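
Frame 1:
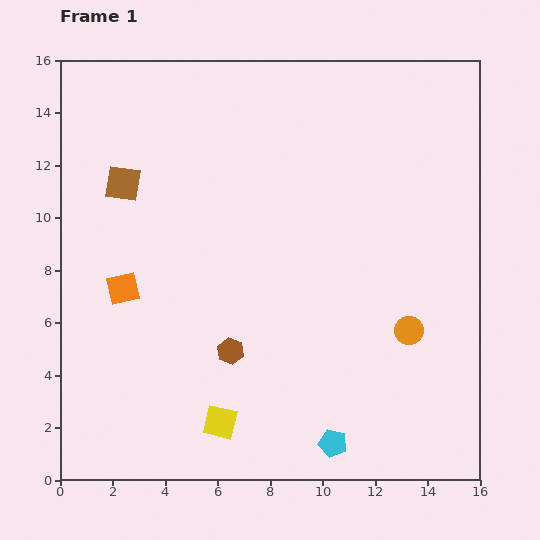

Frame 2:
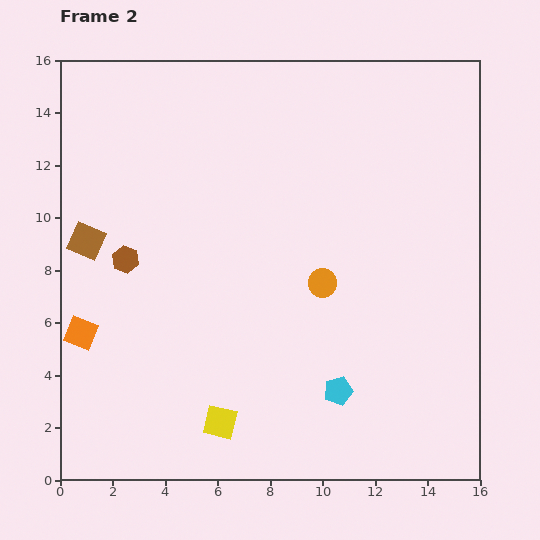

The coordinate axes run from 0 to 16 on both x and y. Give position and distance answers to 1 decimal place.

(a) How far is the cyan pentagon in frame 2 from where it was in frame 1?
2.0

The cyan pentagon moved from (10.4, 1.4) to (10.6, 3.4), a distance of √(0.2² + 2.0²) ≈ 2.0.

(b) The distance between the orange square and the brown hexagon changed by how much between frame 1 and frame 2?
-1.5

Distance in frame 1: 4.8. Distance in frame 2: 3.3.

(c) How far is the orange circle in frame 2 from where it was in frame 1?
3.8

The orange circle moved from (13.3, 5.7) to (10.0, 7.5), a distance of √(3.3² + 1.8²) ≈ 3.8.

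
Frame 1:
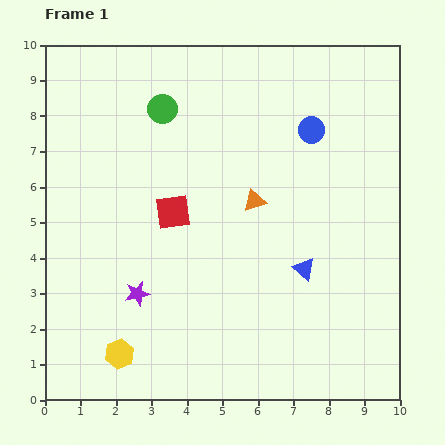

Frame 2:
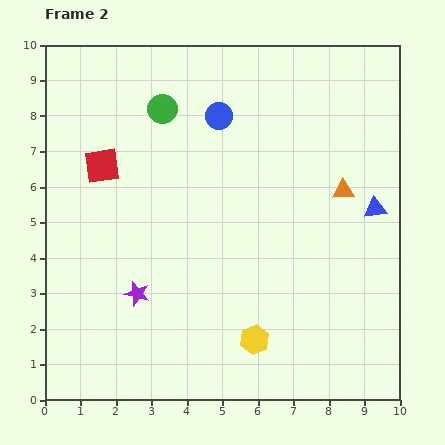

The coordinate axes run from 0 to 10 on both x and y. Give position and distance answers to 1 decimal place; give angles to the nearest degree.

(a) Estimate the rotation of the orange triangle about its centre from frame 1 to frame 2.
15° clockwise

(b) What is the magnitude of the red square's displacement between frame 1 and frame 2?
2.4

The red square moved from (3.6, 5.3) to (1.6, 6.6), a distance of √(2.0² + 1.3²) ≈ 2.4.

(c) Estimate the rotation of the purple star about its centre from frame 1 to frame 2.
27° clockwise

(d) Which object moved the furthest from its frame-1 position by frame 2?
the yellow hexagon

(moved 3.8; next 2.6)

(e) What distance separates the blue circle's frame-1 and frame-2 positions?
2.6

The blue circle moved from (7.5, 7.6) to (4.9, 8.0), a distance of √(2.6² + 0.4²) ≈ 2.6.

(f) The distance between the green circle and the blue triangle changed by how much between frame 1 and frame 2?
+0.6

Distance in frame 1: 6.0. Distance in frame 2: 6.6.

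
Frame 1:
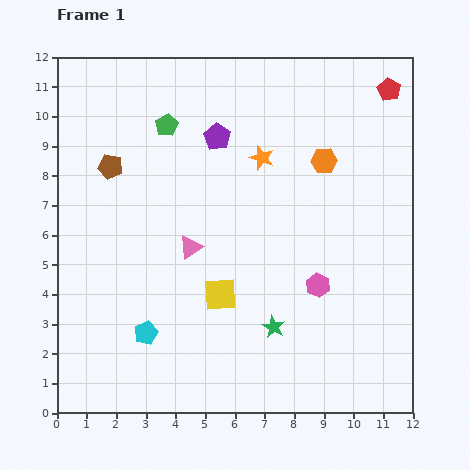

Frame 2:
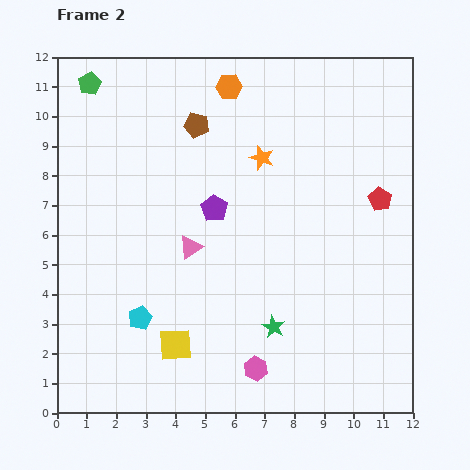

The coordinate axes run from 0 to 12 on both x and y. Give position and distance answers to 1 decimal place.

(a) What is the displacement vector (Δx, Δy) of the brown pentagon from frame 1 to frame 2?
(2.9, 1.4)

The brown pentagon was at (1.8, 8.3) in frame 1 and (4.7, 9.7) in frame 2.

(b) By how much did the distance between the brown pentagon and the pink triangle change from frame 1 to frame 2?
+0.3

Distance in frame 1: 3.8. Distance in frame 2: 4.1.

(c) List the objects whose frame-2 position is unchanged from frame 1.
the pink triangle, the green star, the orange star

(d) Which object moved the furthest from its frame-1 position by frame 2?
the orange hexagon

(moved 4.1; next 3.7)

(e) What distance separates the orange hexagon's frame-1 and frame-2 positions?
4.1

The orange hexagon moved from (9.0, 8.5) to (5.8, 11.0), a distance of √(3.2² + 2.5²) ≈ 4.1.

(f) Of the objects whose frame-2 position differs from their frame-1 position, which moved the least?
the cyan pentagon

(moved 0.5)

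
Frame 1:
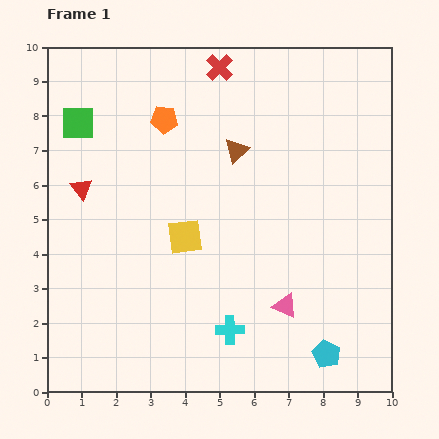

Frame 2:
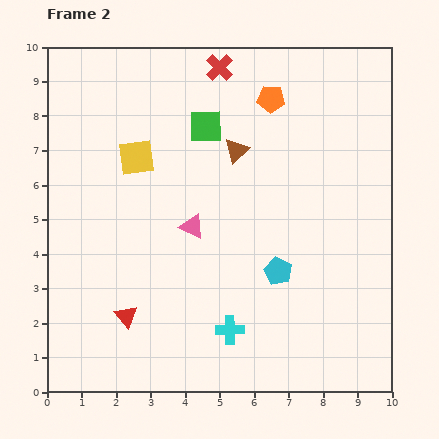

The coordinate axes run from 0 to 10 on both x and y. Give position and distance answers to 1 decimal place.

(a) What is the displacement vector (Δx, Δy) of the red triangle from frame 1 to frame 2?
(1.3, -3.7)

The red triangle was at (1.0, 5.9) in frame 1 and (2.3, 2.2) in frame 2.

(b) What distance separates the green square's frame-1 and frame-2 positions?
3.7

The green square moved from (0.9, 7.8) to (4.6, 7.7), a distance of √(3.7² + 0.1²) ≈ 3.7.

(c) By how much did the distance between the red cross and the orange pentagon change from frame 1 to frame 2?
-0.5

Distance in frame 1: 2.2. Distance in frame 2: 1.7.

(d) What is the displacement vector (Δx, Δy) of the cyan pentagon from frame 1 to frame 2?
(-1.4, 2.4)

The cyan pentagon was at (8.1, 1.1) in frame 1 and (6.7, 3.5) in frame 2.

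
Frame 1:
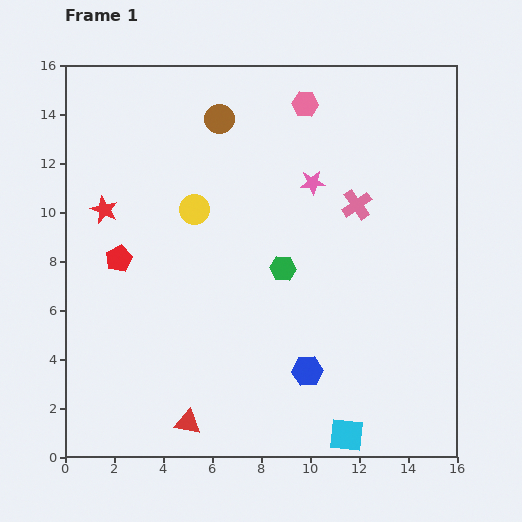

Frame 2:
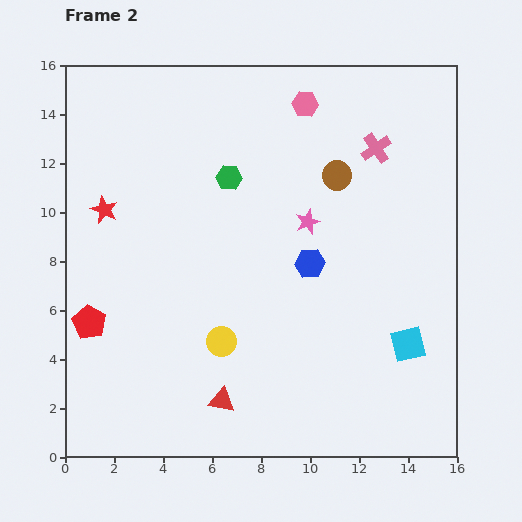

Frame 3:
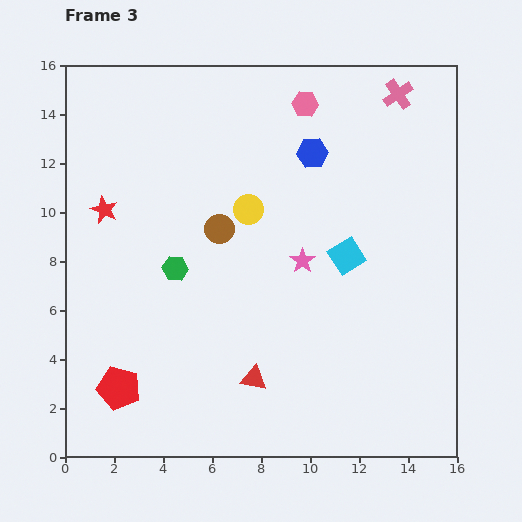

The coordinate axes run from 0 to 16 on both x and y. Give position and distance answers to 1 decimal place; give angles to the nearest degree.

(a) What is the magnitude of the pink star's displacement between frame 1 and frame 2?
1.6

The pink star moved from (10.1, 11.2) to (9.9, 9.6), a distance of √(0.2² + 1.6²) ≈ 1.6.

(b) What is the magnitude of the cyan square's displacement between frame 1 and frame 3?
7.3

The cyan square moved from (11.5, 0.9) to (11.5, 8.2), a distance of √(0.0² + 7.3²) ≈ 7.3.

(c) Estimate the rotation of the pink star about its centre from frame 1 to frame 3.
30° counter-clockwise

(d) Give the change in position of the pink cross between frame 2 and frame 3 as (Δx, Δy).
(0.9, 2.2)

The pink cross was at (12.7, 12.6) in frame 2 and (13.6, 14.8) in frame 3.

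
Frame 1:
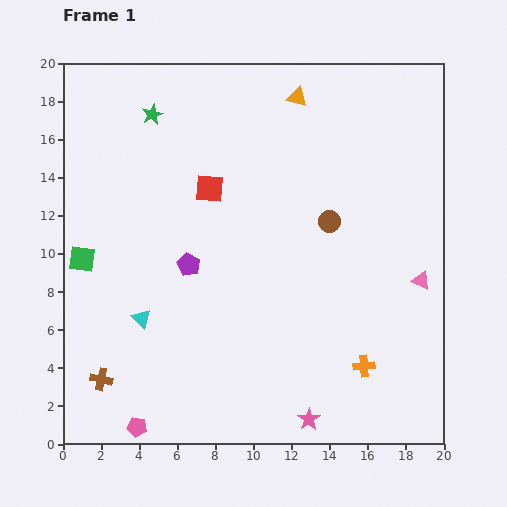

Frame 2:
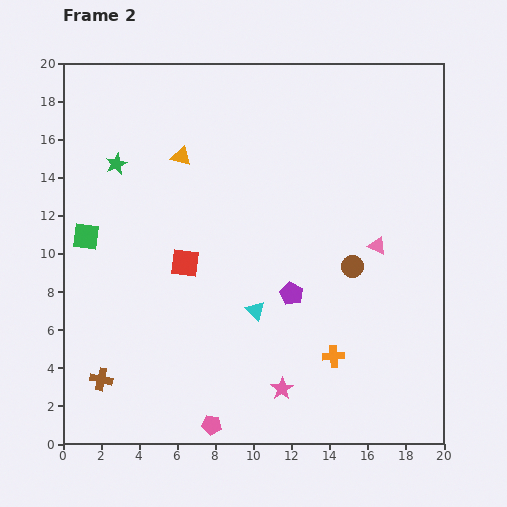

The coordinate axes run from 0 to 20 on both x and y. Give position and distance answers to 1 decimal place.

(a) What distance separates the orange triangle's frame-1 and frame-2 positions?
6.8

The orange triangle moved from (12.3, 18.2) to (6.2, 15.1), a distance of √(6.1² + 3.1²) ≈ 6.8.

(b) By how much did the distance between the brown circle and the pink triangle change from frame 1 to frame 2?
-4.0

Distance in frame 1: 5.7. Distance in frame 2: 1.7.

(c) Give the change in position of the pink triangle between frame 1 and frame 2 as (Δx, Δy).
(-2.3, 1.8)

The pink triangle was at (18.8, 8.6) in frame 1 and (16.5, 10.4) in frame 2.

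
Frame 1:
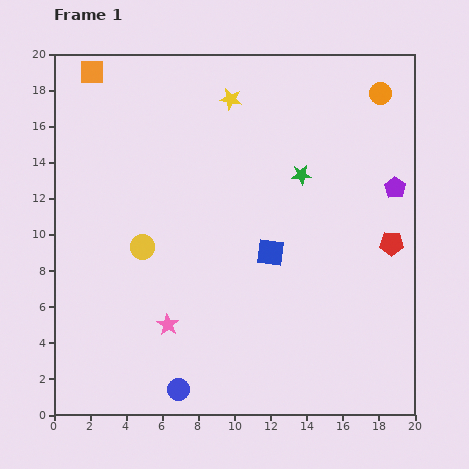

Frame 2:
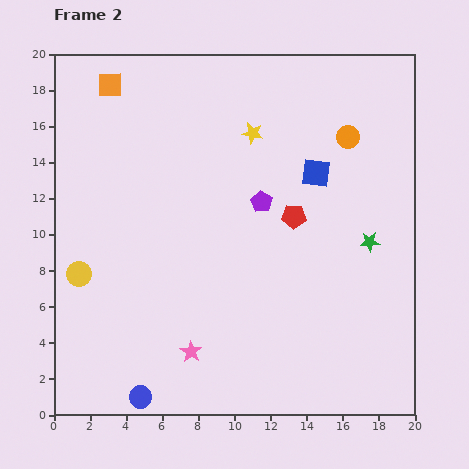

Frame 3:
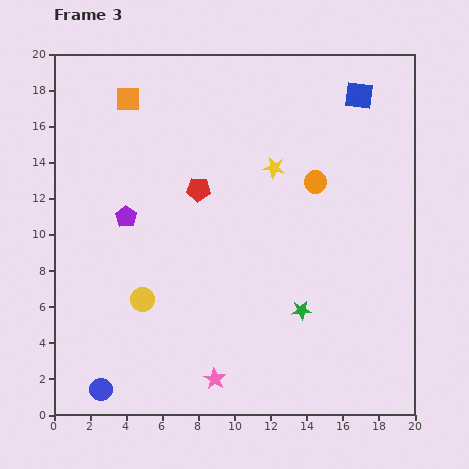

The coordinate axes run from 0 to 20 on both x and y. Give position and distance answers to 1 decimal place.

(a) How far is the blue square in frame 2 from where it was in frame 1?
5.1

The blue square moved from (12.0, 9.0) to (14.5, 13.4), a distance of √(2.5² + 4.4²) ≈ 5.1.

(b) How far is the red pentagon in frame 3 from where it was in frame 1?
11.1

The red pentagon moved from (18.7, 9.5) to (8.0, 12.5), a distance of √(10.7² + 3.0²) ≈ 11.1.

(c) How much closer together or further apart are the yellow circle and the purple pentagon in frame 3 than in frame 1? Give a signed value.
-9.7

Distance in frame 1: 14.4. Distance in frame 3: 4.7.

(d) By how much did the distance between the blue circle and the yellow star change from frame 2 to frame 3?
-0.3

Distance in frame 2: 15.9. Distance in frame 3: 15.6.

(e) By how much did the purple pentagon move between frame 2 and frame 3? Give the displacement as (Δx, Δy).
(-7.5, -0.8)

The purple pentagon was at (11.5, 11.8) in frame 2 and (4.0, 11.0) in frame 3.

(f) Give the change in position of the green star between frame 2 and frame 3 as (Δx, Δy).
(-3.8, -3.8)

The green star was at (17.5, 9.6) in frame 2 and (13.7, 5.8) in frame 3.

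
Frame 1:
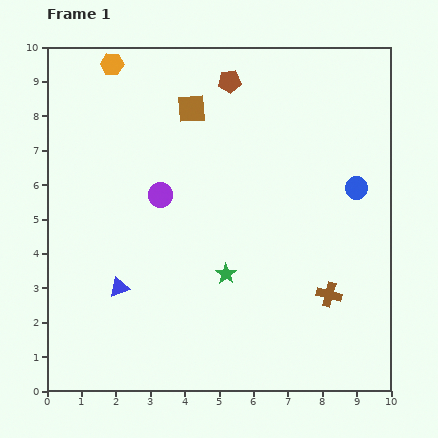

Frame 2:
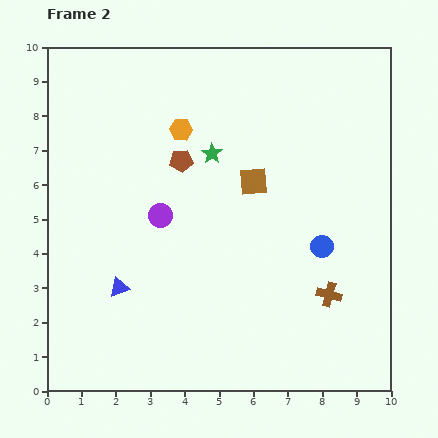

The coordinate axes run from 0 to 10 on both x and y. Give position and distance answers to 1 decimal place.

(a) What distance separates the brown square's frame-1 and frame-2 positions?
2.8

The brown square moved from (4.2, 8.2) to (6.0, 6.1), a distance of √(1.8² + 2.1²) ≈ 2.8.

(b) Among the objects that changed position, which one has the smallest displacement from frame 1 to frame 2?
the purple circle

(moved 0.6)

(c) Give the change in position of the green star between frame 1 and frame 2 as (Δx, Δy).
(-0.4, 3.5)

The green star was at (5.2, 3.4) in frame 1 and (4.8, 6.9) in frame 2.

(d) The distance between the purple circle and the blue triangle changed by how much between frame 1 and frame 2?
-0.6

Distance in frame 1: 3.0. Distance in frame 2: 2.4.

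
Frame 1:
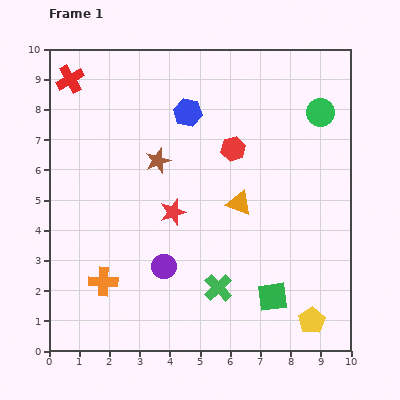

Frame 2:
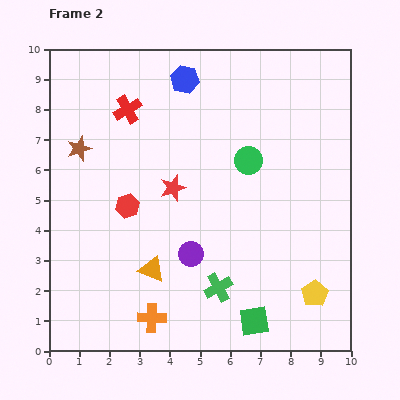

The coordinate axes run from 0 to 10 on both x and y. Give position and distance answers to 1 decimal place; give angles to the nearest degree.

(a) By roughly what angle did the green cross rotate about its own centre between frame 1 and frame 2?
15° clockwise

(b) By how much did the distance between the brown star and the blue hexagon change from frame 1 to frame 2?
+2.3

Distance in frame 1: 1.9. Distance in frame 2: 4.2.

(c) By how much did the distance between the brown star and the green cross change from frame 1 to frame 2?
+1.8

Distance in frame 1: 4.7. Distance in frame 2: 6.5.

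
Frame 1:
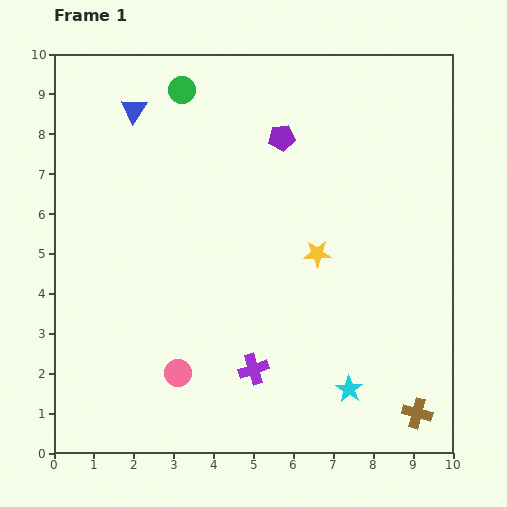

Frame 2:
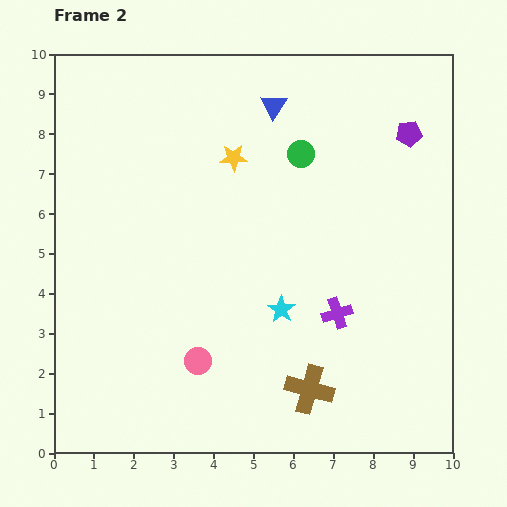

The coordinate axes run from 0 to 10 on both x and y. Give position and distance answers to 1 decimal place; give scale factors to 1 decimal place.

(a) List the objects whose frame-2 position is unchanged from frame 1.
none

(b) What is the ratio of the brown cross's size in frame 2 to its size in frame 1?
1.6×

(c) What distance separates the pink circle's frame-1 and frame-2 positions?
0.6

The pink circle moved from (3.1, 2.0) to (3.6, 2.3), a distance of √(0.5² + 0.3²) ≈ 0.6.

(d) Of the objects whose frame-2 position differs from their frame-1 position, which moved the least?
the pink circle

(moved 0.6)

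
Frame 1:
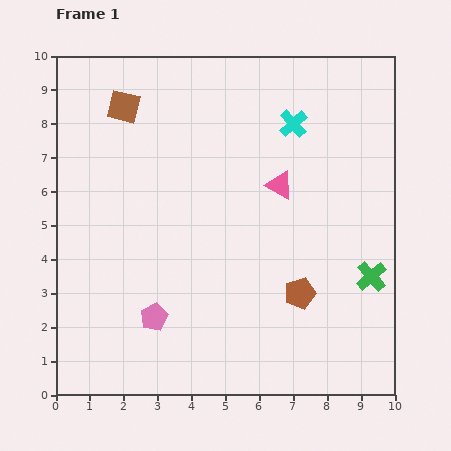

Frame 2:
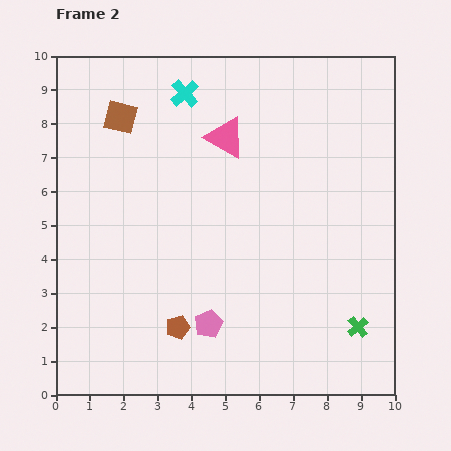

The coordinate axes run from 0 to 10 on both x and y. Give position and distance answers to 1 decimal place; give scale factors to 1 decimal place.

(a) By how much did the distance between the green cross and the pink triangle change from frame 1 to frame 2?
+3.0

Distance in frame 1: 3.8. Distance in frame 2: 6.8.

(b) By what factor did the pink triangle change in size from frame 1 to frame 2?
1.5×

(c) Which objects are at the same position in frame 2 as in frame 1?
none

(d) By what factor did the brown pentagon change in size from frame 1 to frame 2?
0.8×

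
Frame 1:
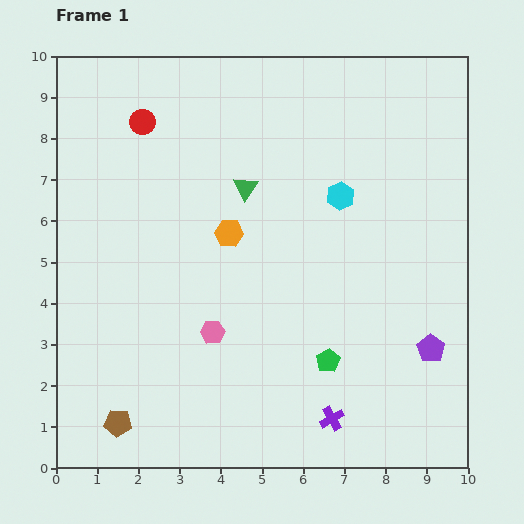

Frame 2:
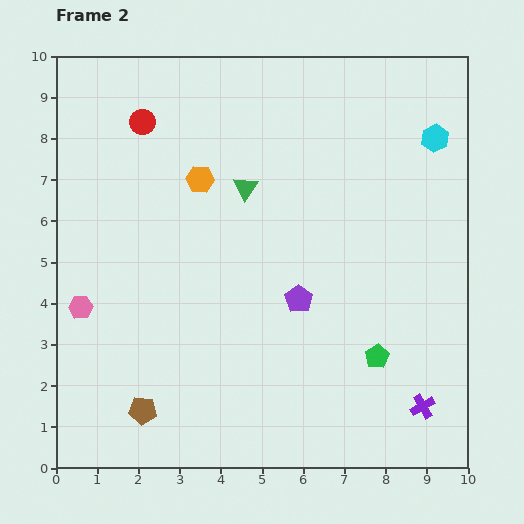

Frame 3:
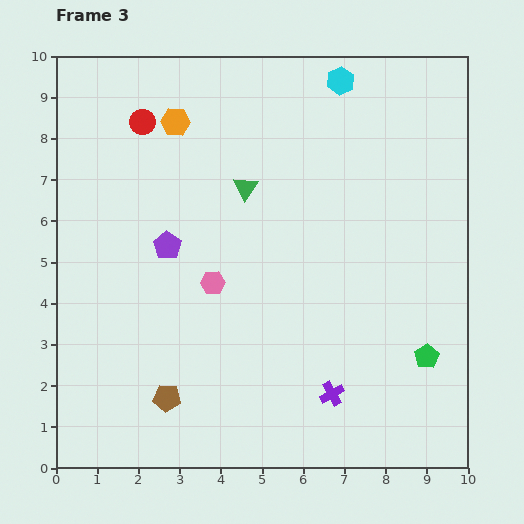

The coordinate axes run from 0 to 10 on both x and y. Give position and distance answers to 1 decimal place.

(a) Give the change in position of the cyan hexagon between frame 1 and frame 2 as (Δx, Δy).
(2.3, 1.4)

The cyan hexagon was at (6.9, 6.6) in frame 1 and (9.2, 8.0) in frame 2.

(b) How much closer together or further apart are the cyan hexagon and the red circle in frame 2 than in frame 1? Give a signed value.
+2.0

Distance in frame 1: 5.1. Distance in frame 2: 7.1.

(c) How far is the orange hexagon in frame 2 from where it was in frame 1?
1.5

The orange hexagon moved from (4.2, 5.7) to (3.5, 7.0), a distance of √(0.7² + 1.3²) ≈ 1.5.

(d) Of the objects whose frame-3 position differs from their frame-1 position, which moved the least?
the purple cross

(moved 0.6)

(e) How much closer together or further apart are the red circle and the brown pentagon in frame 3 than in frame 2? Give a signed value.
-0.3

Distance in frame 2: 7.0. Distance in frame 3: 6.7.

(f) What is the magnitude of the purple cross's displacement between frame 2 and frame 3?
2.2

The purple cross moved from (8.9, 1.5) to (6.7, 1.8), a distance of √(2.2² + 0.3²) ≈ 2.2.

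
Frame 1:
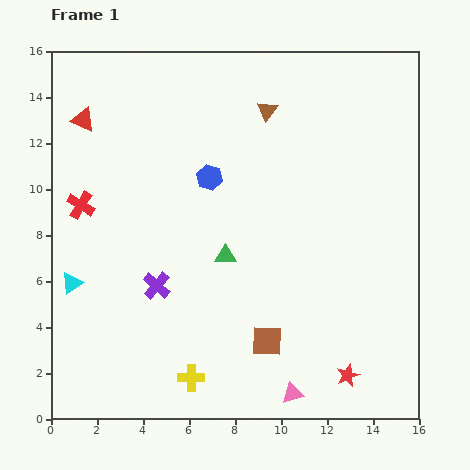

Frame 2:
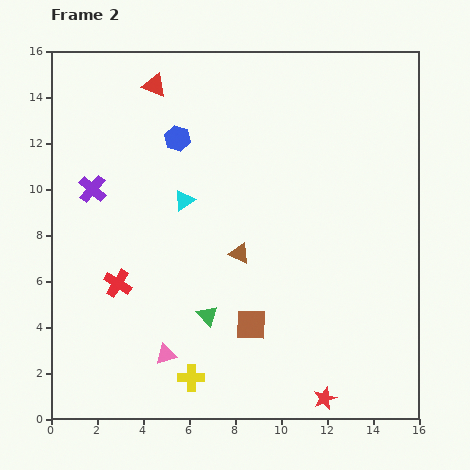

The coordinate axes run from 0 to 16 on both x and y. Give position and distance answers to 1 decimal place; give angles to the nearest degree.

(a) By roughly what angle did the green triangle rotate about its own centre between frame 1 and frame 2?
48° clockwise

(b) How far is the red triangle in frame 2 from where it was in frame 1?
3.4

The red triangle moved from (1.4, 13.0) to (4.5, 14.5), a distance of √(3.1² + 1.5²) ≈ 3.4.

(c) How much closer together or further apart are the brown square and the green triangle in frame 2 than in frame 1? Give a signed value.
-2.2

Distance in frame 1: 4.1. Distance in frame 2: 1.9.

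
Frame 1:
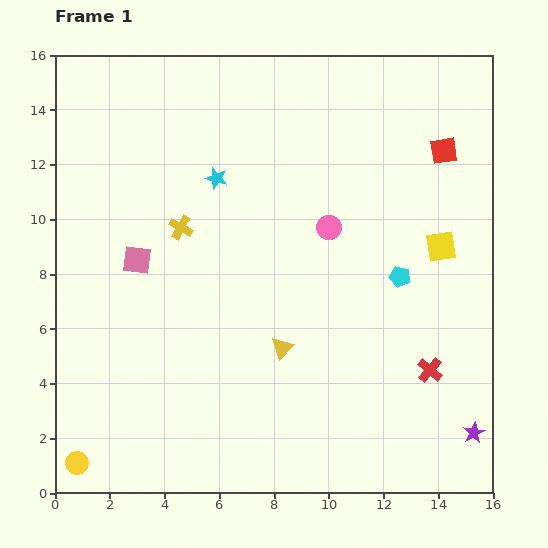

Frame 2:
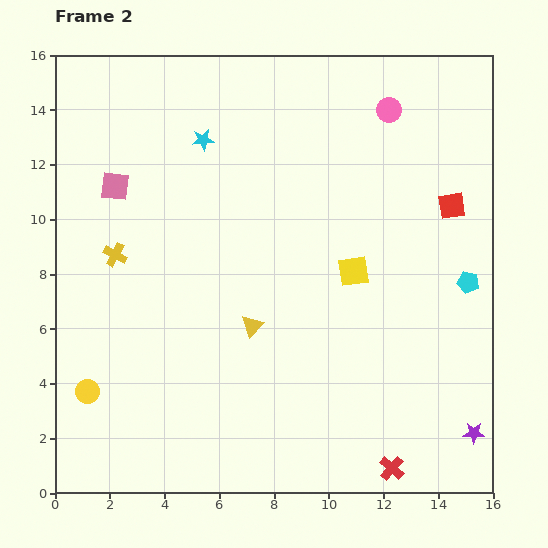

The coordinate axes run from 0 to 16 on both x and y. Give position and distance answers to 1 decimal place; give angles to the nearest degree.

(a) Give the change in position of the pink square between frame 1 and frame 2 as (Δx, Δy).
(-0.8, 2.7)

The pink square was at (3.0, 8.5) in frame 1 and (2.2, 11.2) in frame 2.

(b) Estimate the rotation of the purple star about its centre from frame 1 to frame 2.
29° clockwise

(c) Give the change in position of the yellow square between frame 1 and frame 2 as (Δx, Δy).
(-3.2, -0.9)

The yellow square was at (14.1, 9.0) in frame 1 and (10.9, 8.1) in frame 2.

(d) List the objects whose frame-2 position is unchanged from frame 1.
the purple star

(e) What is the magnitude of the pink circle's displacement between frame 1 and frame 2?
4.8

The pink circle moved from (10.0, 9.7) to (12.2, 14.0), a distance of √(2.2² + 4.3²) ≈ 4.8.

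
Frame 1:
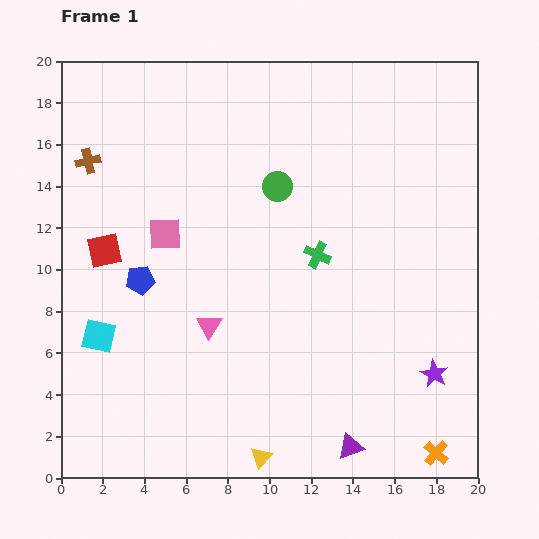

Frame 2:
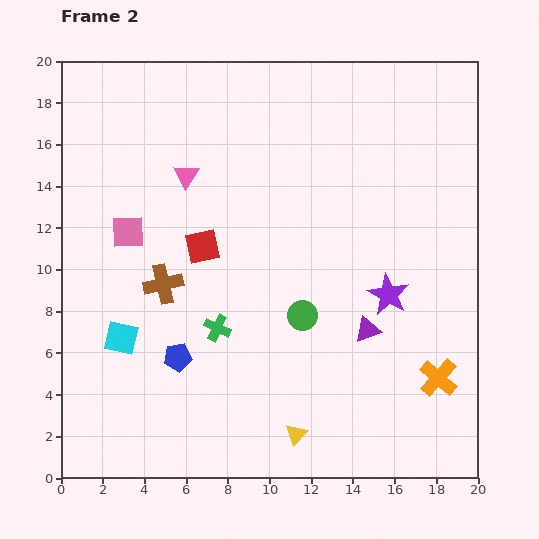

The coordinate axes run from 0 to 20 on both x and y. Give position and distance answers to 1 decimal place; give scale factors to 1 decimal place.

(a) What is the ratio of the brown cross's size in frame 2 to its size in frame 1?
1.6×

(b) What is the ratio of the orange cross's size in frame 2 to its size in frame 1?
1.5×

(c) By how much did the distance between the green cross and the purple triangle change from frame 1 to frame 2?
-2.1

Distance in frame 1: 9.3. Distance in frame 2: 7.2.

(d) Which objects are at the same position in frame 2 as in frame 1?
none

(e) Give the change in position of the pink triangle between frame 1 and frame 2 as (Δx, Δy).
(-1.1, 7.2)

The pink triangle was at (7.1, 7.3) in frame 1 and (6.0, 14.5) in frame 2.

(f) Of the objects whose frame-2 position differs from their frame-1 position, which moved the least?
the cyan square

(moved 1.1)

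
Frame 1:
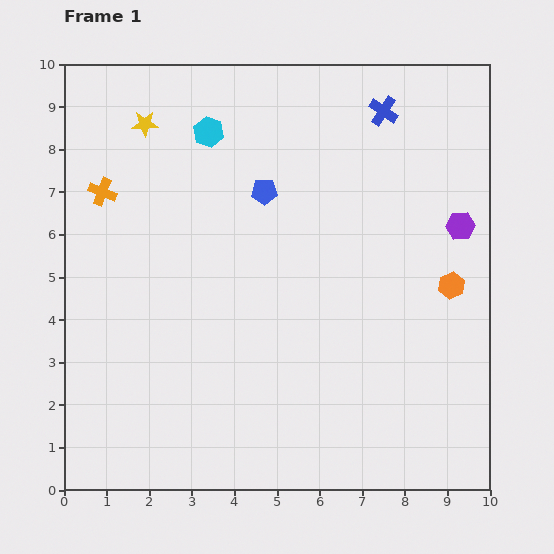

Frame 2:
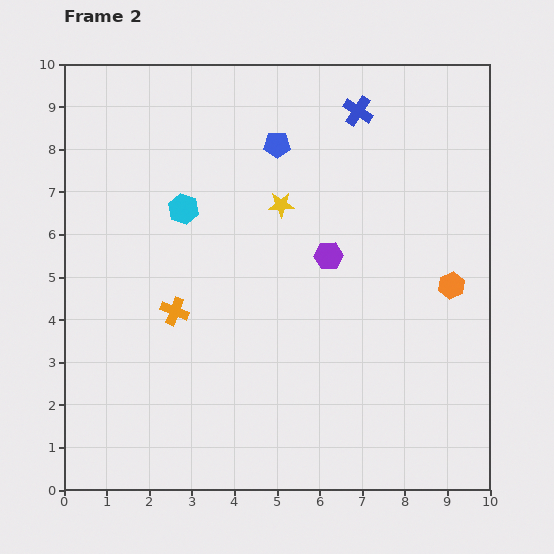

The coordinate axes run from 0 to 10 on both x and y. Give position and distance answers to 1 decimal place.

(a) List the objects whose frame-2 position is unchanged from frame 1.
the orange hexagon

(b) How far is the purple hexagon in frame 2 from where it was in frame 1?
3.2

The purple hexagon moved from (9.3, 6.2) to (6.2, 5.5), a distance of √(3.1² + 0.7²) ≈ 3.2.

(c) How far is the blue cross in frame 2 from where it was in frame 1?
0.6

The blue cross moved from (7.5, 8.9) to (6.9, 8.9), a distance of √(0.6² + 0.0²) ≈ 0.6.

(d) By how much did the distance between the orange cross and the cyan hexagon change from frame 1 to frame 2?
-0.5

Distance in frame 1: 2.9. Distance in frame 2: 2.4.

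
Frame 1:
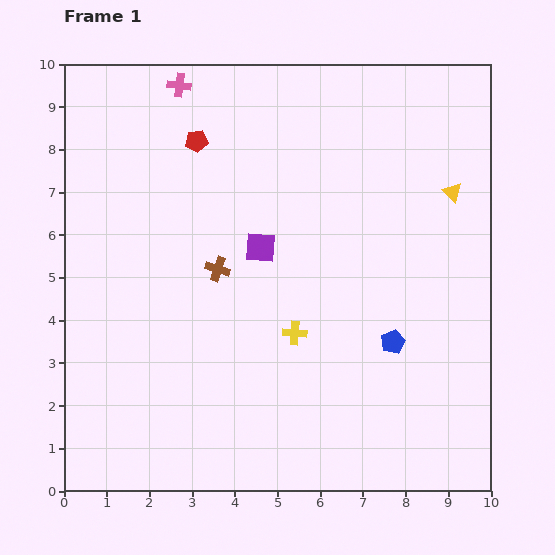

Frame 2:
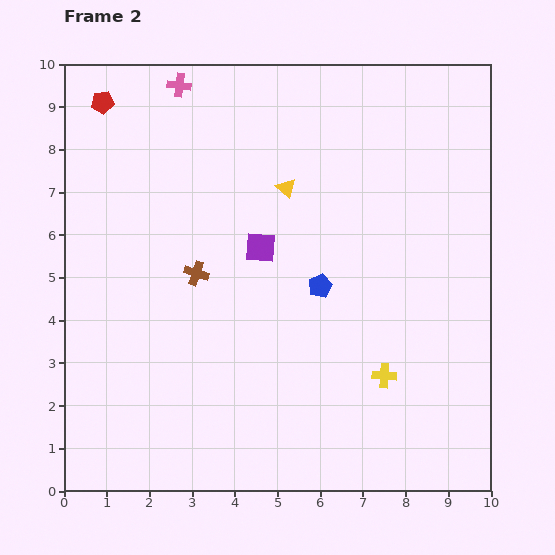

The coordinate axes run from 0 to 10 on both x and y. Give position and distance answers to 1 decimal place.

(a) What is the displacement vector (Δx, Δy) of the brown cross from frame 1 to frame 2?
(-0.5, -0.1)

The brown cross was at (3.6, 5.2) in frame 1 and (3.1, 5.1) in frame 2.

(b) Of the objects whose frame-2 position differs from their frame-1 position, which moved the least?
the brown cross

(moved 0.5)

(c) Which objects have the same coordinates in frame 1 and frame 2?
the pink cross, the purple square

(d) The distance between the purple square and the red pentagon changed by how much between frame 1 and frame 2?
+2.1

Distance in frame 1: 2.9. Distance in frame 2: 5.0.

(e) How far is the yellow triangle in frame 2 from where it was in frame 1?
3.9

The yellow triangle moved from (9.1, 7.0) to (5.2, 7.1), a distance of √(3.9² + 0.1²) ≈ 3.9.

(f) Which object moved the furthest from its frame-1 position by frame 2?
the yellow triangle

(moved 3.9; next 2.4)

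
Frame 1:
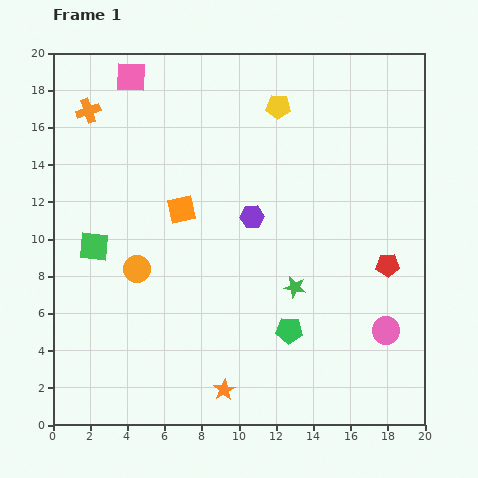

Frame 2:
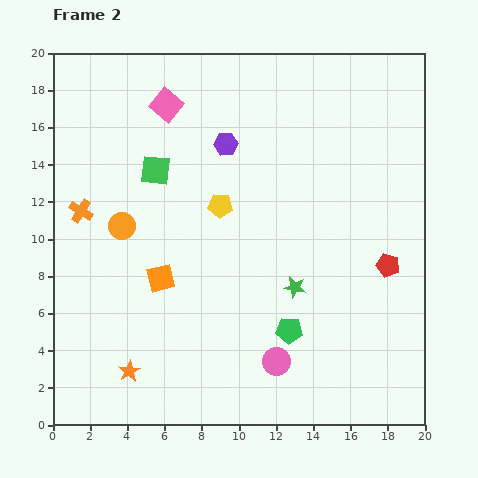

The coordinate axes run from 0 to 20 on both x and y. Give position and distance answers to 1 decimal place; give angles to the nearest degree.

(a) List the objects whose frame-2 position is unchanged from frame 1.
the green pentagon, the red pentagon, the green star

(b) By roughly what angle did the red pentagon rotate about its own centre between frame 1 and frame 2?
19° clockwise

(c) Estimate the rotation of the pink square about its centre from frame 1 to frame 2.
36° clockwise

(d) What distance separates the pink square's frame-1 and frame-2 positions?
2.4

The pink square moved from (4.2, 18.7) to (6.1, 17.2), a distance of √(1.9² + 1.5²) ≈ 2.4.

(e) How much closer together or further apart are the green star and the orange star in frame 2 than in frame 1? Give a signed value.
+3.3

Distance in frame 1: 6.7. Distance in frame 2: 10.0.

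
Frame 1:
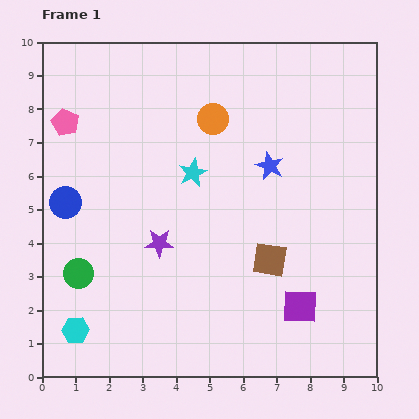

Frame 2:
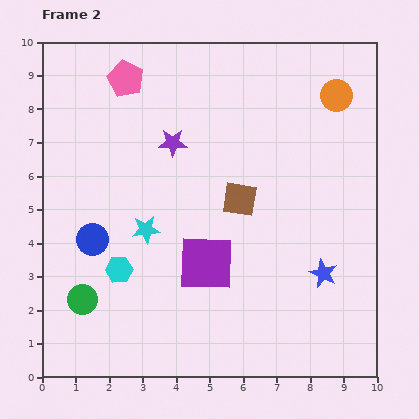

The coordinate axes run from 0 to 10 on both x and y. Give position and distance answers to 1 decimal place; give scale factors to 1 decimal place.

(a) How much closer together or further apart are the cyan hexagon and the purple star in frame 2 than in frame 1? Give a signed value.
+0.5

Distance in frame 1: 3.6. Distance in frame 2: 4.1.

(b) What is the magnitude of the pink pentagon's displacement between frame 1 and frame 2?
2.2

The pink pentagon moved from (0.7, 7.6) to (2.5, 8.9), a distance of √(1.8² + 1.3²) ≈ 2.2.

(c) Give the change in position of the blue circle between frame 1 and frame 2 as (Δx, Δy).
(0.8, -1.1)

The blue circle was at (0.7, 5.2) in frame 1 and (1.5, 4.1) in frame 2.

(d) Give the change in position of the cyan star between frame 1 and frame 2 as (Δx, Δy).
(-1.4, -1.7)

The cyan star was at (4.5, 6.1) in frame 1 and (3.1, 4.4) in frame 2.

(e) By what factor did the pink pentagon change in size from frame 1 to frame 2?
1.3×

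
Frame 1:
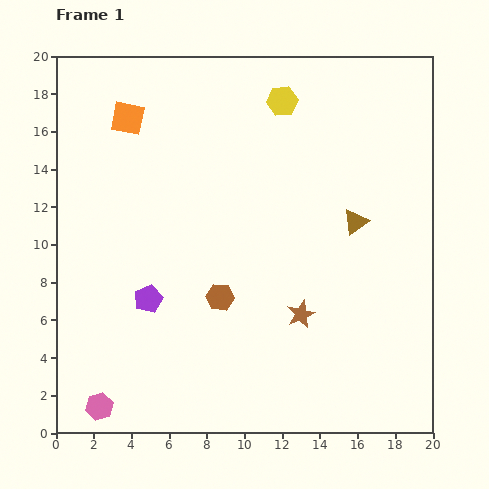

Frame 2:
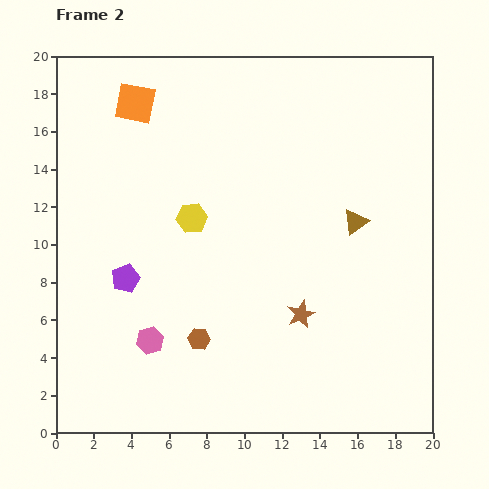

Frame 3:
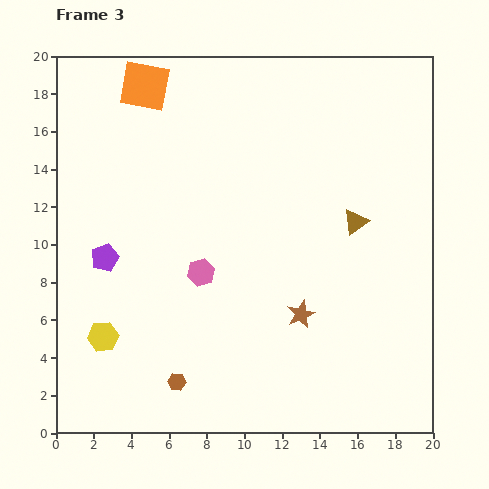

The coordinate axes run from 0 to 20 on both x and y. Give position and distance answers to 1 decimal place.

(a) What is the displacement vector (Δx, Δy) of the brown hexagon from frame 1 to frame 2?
(-1.1, -2.2)

The brown hexagon was at (8.7, 7.2) in frame 1 and (7.6, 5.0) in frame 2.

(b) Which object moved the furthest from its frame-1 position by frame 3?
the yellow hexagon

(moved 15.7; next 8.9)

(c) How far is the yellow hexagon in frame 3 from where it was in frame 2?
7.9

The yellow hexagon moved from (7.2, 11.4) to (2.5, 5.1), a distance of √(4.7² + 6.3²) ≈ 7.9.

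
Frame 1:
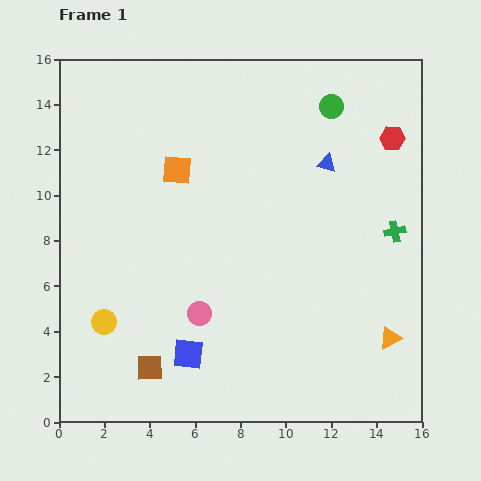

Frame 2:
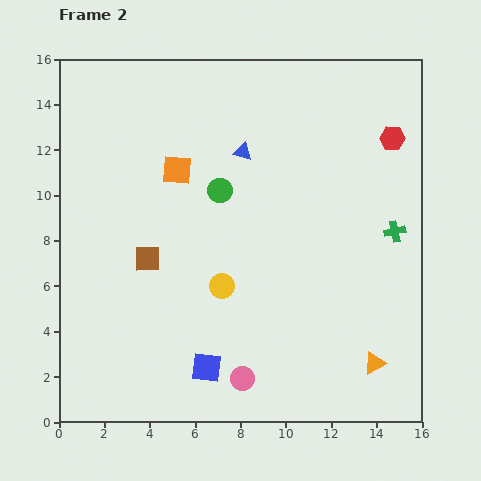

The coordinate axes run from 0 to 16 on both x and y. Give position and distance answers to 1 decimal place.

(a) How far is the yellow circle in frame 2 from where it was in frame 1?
5.4

The yellow circle moved from (2.0, 4.4) to (7.2, 6.0), a distance of √(5.2² + 1.6²) ≈ 5.4.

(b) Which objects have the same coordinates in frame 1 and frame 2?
the red hexagon, the orange square, the green cross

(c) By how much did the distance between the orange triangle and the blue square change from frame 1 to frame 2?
-1.5

Distance in frame 1: 8.9. Distance in frame 2: 7.4.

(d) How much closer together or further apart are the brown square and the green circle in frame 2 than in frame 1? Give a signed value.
-9.6

Distance in frame 1: 14.0. Distance in frame 2: 4.4.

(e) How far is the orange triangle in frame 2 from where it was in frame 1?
1.3

The orange triangle moved from (14.6, 3.7) to (13.9, 2.6), a distance of √(0.7² + 1.1²) ≈ 1.3.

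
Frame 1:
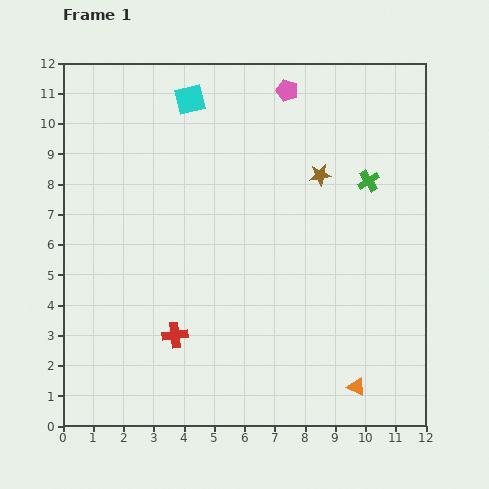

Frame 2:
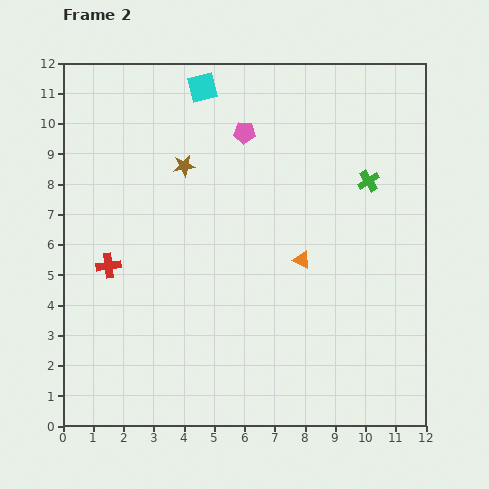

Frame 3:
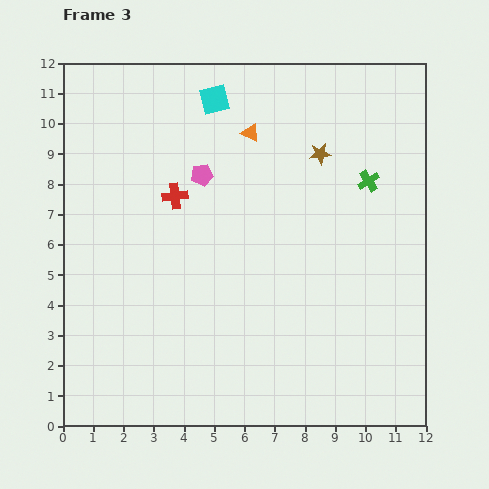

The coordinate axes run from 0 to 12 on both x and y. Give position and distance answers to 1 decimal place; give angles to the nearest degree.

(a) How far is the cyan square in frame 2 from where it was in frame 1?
0.6

The cyan square moved from (4.2, 10.8) to (4.6, 11.2), a distance of √(0.4² + 0.4²) ≈ 0.6.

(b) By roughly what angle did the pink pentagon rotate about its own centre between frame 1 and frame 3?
30° counter-clockwise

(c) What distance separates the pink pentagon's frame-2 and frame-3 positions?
2.0

The pink pentagon moved from (6.0, 9.7) to (4.6, 8.3), a distance of √(1.4² + 1.4²) ≈ 2.0.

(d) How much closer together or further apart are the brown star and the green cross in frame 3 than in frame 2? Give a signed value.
-4.3

Distance in frame 2: 6.1. Distance in frame 3: 1.8.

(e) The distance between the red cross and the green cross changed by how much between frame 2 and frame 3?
-2.6

Distance in frame 2: 9.0. Distance in frame 3: 6.4.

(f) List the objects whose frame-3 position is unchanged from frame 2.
the green cross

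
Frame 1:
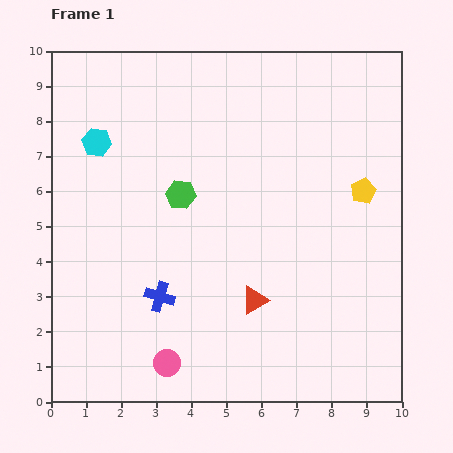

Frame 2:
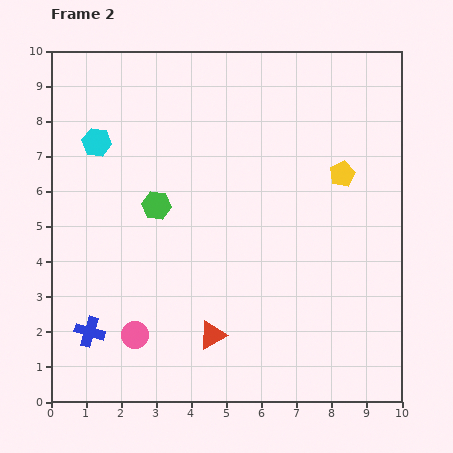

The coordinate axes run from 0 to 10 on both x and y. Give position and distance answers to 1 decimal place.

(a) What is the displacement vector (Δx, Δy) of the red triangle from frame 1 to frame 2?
(-1.2, -1.0)

The red triangle was at (5.8, 2.9) in frame 1 and (4.6, 1.9) in frame 2.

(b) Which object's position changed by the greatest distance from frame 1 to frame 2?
the blue cross

(moved 2.2; next 1.6)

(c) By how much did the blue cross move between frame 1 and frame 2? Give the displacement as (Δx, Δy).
(-2.0, -1.0)

The blue cross was at (3.1, 3.0) in frame 1 and (1.1, 2.0) in frame 2.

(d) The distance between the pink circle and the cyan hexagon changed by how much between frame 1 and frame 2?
-1.0

Distance in frame 1: 6.6. Distance in frame 2: 5.6.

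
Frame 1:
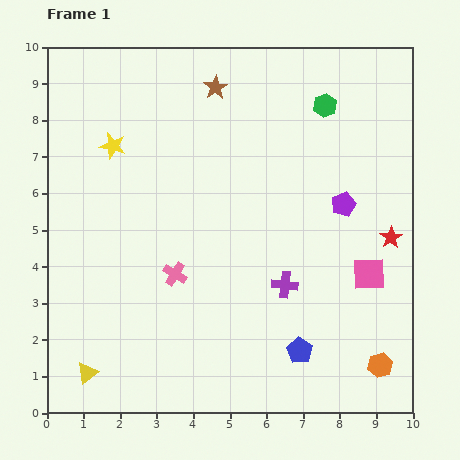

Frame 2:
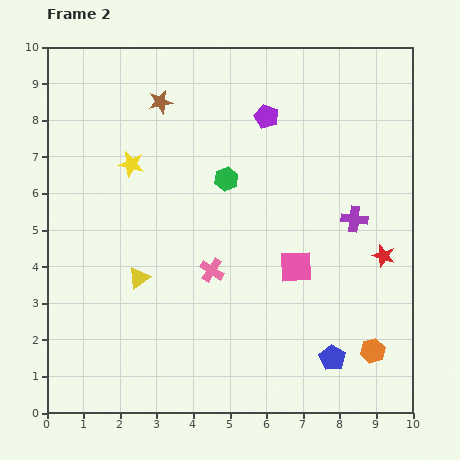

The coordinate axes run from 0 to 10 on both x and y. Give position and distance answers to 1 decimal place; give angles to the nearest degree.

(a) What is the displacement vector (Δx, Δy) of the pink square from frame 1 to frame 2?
(-2.0, 0.2)

The pink square was at (8.8, 3.8) in frame 1 and (6.8, 4.0) in frame 2.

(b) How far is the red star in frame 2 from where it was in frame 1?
0.5

The red star moved from (9.4, 4.8) to (9.2, 4.3), a distance of √(0.2² + 0.5²) ≈ 0.5.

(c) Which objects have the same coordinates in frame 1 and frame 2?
none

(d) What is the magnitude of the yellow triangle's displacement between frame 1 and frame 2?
3.0

The yellow triangle moved from (1.1, 1.1) to (2.5, 3.7), a distance of √(1.4² + 2.6²) ≈ 3.0.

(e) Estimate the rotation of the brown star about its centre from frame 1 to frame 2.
20° clockwise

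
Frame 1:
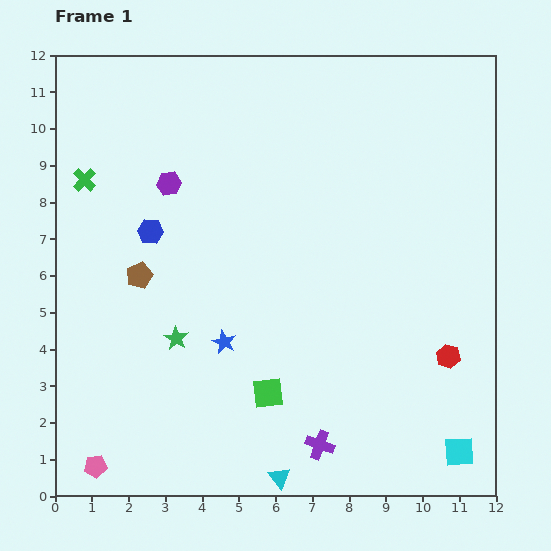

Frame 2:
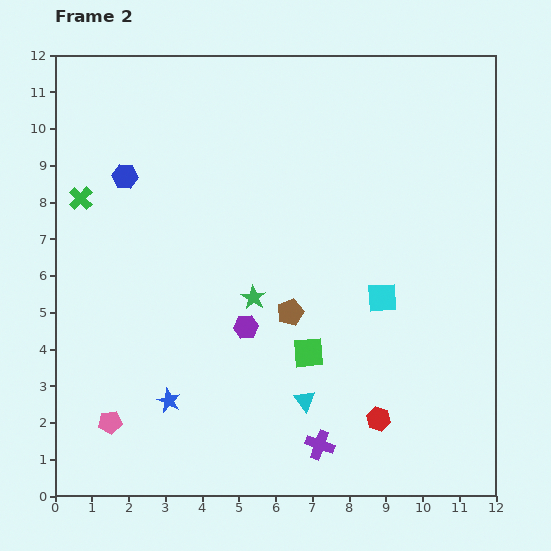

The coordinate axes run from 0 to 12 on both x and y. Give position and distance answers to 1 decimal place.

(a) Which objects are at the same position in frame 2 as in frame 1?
the purple cross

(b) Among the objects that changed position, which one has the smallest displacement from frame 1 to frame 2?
the green cross

(moved 0.5)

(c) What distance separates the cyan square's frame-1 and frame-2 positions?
4.7

The cyan square moved from (11.0, 1.2) to (8.9, 5.4), a distance of √(2.1² + 4.2²) ≈ 4.7.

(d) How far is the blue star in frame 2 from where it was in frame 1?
2.2

The blue star moved from (4.6, 4.2) to (3.1, 2.6), a distance of √(1.5² + 1.6²) ≈ 2.2.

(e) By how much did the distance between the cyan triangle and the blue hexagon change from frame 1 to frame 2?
+0.2

Distance in frame 1: 7.6. Distance in frame 2: 7.8.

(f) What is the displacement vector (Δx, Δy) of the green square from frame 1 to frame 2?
(1.1, 1.1)

The green square was at (5.8, 2.8) in frame 1 and (6.9, 3.9) in frame 2.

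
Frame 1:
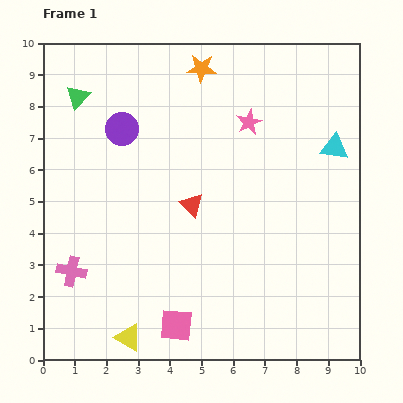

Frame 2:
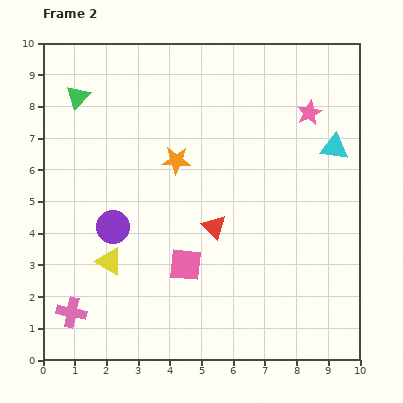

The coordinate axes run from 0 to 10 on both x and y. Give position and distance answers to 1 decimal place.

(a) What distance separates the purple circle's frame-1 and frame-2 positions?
3.1

The purple circle moved from (2.5, 7.3) to (2.2, 4.2), a distance of √(0.3² + 3.1²) ≈ 3.1.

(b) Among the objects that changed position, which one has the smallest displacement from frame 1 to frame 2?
the red triangle

(moved 1.0)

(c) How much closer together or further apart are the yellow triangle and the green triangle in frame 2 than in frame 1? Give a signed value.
-2.5

Distance in frame 1: 7.8. Distance in frame 2: 5.3.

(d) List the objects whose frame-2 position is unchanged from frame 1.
the cyan triangle, the green triangle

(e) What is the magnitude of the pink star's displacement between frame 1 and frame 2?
1.9

The pink star moved from (6.5, 7.5) to (8.4, 7.8), a distance of √(1.9² + 0.3²) ≈ 1.9.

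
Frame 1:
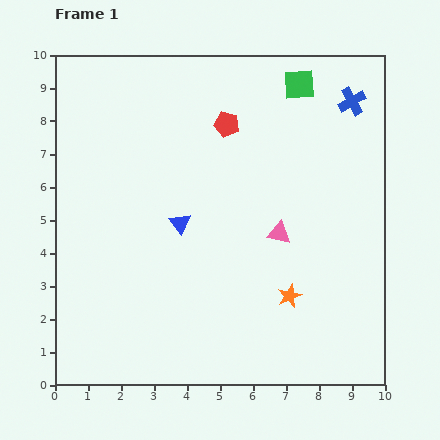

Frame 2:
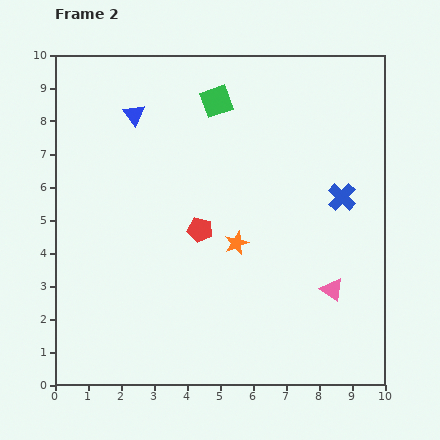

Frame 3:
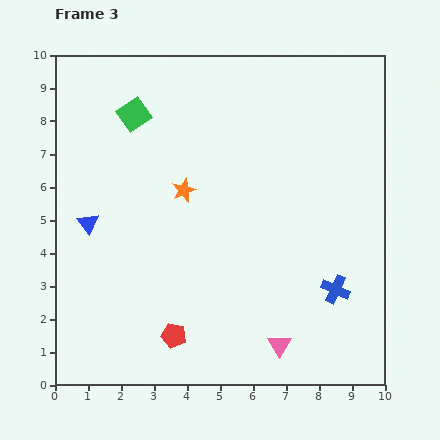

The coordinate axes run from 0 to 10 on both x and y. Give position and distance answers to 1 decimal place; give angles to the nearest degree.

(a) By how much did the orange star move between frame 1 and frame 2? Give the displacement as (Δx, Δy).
(-1.6, 1.6)

The orange star was at (7.1, 2.7) in frame 1 and (5.5, 4.3) in frame 2.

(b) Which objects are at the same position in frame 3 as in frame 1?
none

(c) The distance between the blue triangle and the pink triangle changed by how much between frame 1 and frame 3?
+3.9

Distance in frame 1: 3.0. Distance in frame 3: 6.9.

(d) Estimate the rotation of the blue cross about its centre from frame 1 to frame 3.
37° counter-clockwise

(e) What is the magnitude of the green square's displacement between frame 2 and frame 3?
2.5

The green square moved from (4.9, 8.6) to (2.4, 8.2), a distance of √(2.5² + 0.4²) ≈ 2.5.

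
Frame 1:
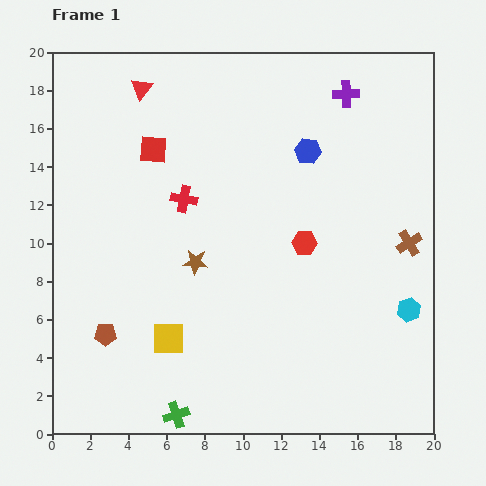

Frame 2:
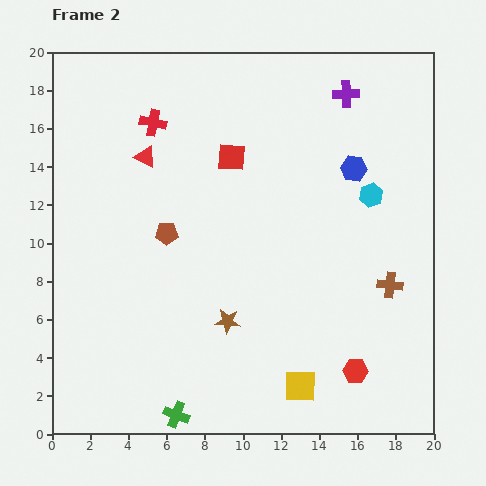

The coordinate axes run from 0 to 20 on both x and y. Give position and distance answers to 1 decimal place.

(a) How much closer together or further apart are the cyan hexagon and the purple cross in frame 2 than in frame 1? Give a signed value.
-6.3

Distance in frame 1: 11.8. Distance in frame 2: 5.5.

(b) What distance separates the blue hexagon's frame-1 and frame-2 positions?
2.6

The blue hexagon moved from (13.4, 14.8) to (15.8, 13.9), a distance of √(2.4² + 0.9²) ≈ 2.6.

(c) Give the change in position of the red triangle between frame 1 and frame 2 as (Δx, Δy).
(0.2, -3.6)

The red triangle was at (4.7, 18.1) in frame 1 and (4.9, 14.5) in frame 2.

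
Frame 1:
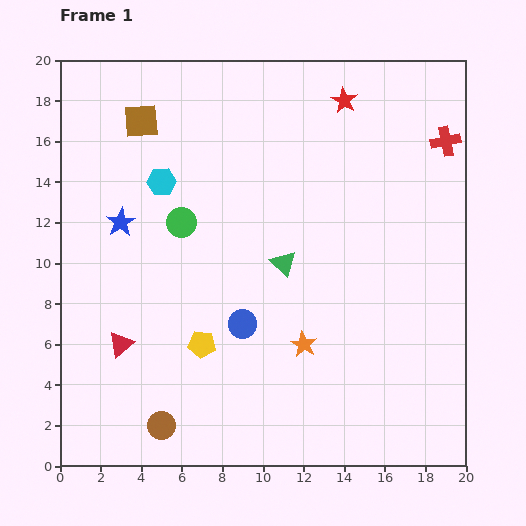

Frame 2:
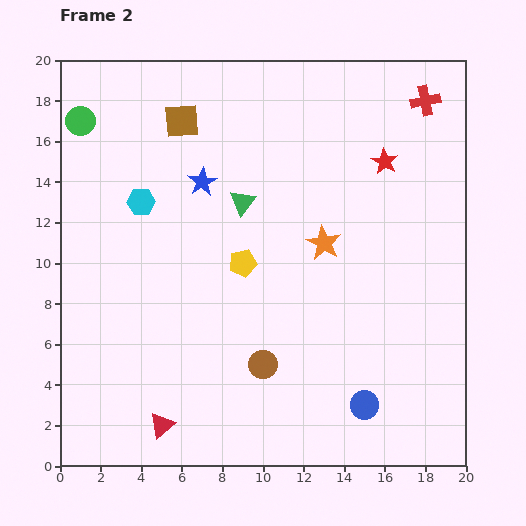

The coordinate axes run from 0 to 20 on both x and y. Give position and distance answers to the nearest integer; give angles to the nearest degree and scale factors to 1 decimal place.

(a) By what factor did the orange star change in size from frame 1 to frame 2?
1.4×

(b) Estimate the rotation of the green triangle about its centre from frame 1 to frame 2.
24° clockwise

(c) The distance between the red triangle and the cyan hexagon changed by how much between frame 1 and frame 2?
+3

Distance in frame 1: 8. Distance in frame 2: 11.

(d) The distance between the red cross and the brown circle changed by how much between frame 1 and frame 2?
-5

Distance in frame 1: 20. Distance in frame 2: 15.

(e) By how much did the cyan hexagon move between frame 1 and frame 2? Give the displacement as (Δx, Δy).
(-1, -1)

The cyan hexagon was at (5, 14) in frame 1 and (4, 13) in frame 2.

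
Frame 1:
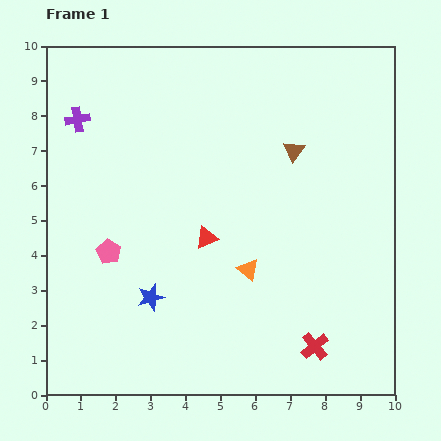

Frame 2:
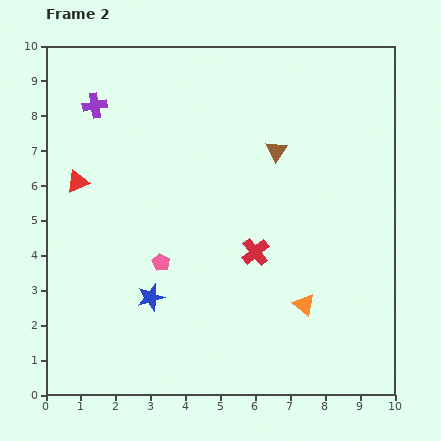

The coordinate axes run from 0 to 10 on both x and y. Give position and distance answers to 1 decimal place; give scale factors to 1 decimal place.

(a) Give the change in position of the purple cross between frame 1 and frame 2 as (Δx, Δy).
(0.5, 0.4)

The purple cross was at (0.9, 7.9) in frame 1 and (1.4, 8.3) in frame 2.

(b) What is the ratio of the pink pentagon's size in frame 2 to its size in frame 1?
0.7×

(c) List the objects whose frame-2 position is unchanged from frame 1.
the blue star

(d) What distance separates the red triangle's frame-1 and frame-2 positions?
4.0

The red triangle moved from (4.6, 4.5) to (0.9, 6.1), a distance of √(3.7² + 1.6²) ≈ 4.0.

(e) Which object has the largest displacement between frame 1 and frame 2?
the red triangle

(moved 4.0; next 3.2)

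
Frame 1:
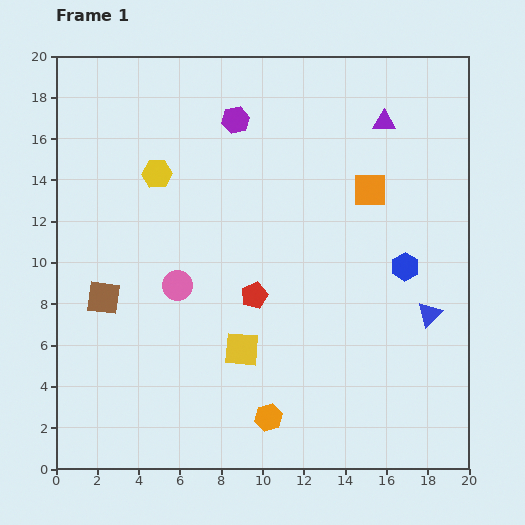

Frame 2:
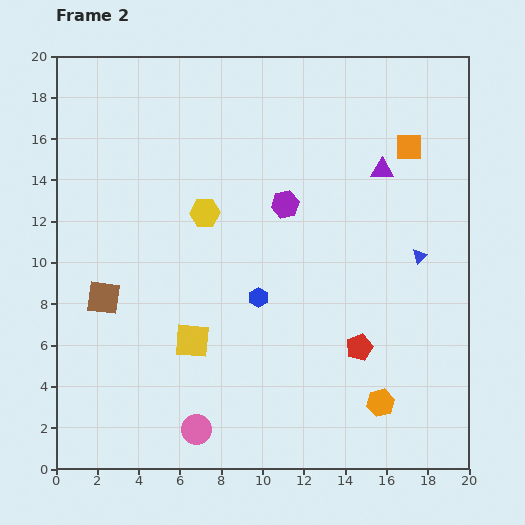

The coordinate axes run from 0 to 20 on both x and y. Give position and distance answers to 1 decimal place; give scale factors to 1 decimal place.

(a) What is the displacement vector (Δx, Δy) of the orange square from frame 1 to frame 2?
(1.9, 2.1)

The orange square was at (15.2, 13.5) in frame 1 and (17.1, 15.6) in frame 2.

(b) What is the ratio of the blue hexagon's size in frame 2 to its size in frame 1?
0.7×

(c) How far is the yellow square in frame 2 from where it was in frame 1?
2.4

The yellow square moved from (9.0, 5.8) to (6.6, 6.2), a distance of √(2.4² + 0.4²) ≈ 2.4.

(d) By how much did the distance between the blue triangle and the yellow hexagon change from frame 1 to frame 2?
-4.2

Distance in frame 1: 14.8. Distance in frame 2: 10.6.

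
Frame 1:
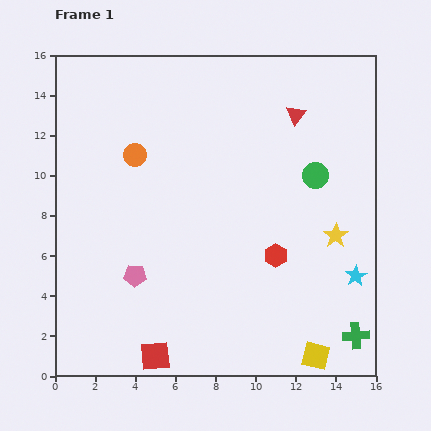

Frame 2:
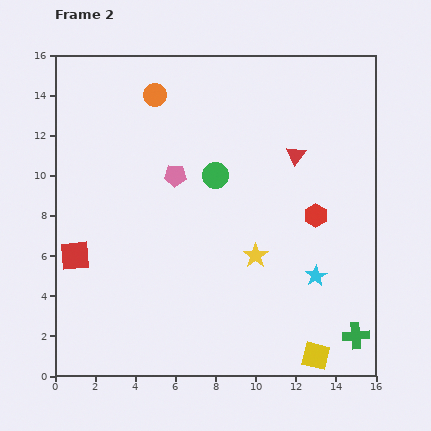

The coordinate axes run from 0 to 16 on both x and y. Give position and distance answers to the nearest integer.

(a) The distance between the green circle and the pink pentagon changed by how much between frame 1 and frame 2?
-8

Distance in frame 1: 10. Distance in frame 2: 2.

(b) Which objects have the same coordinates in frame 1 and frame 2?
the yellow square, the green cross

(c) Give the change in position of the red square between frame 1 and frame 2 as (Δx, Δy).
(-4, 5)

The red square was at (5, 1) in frame 1 and (1, 6) in frame 2.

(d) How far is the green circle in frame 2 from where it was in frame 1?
5

The green circle moved from (13, 10) to (8, 10), a distance of √(5² + 0²) ≈ 5.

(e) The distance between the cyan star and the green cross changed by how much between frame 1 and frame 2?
+1

Distance in frame 1: 3. Distance in frame 2: 4.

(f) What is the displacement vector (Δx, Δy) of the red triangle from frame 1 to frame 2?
(0, -2)

The red triangle was at (12, 13) in frame 1 and (12, 11) in frame 2.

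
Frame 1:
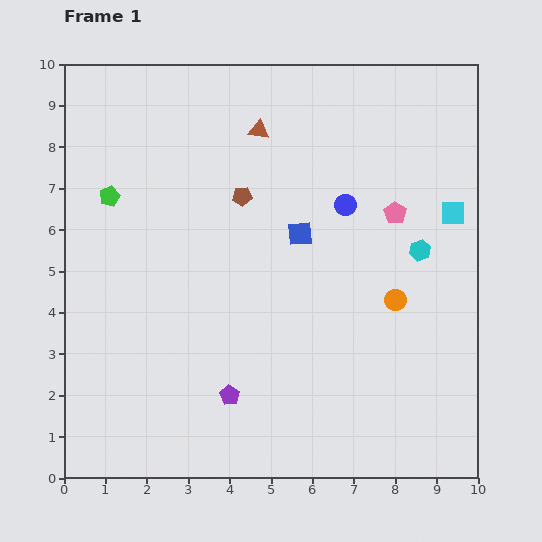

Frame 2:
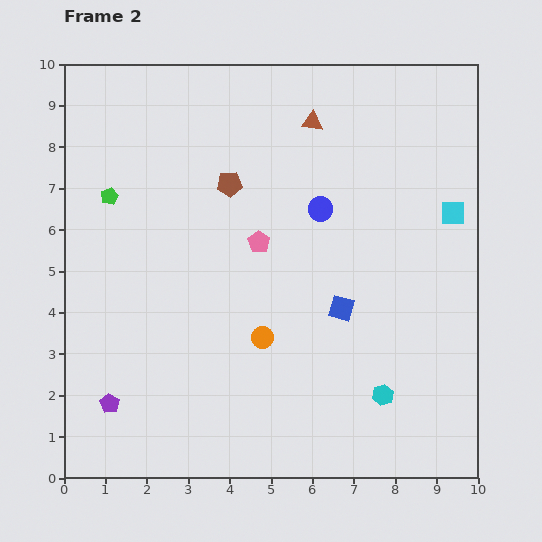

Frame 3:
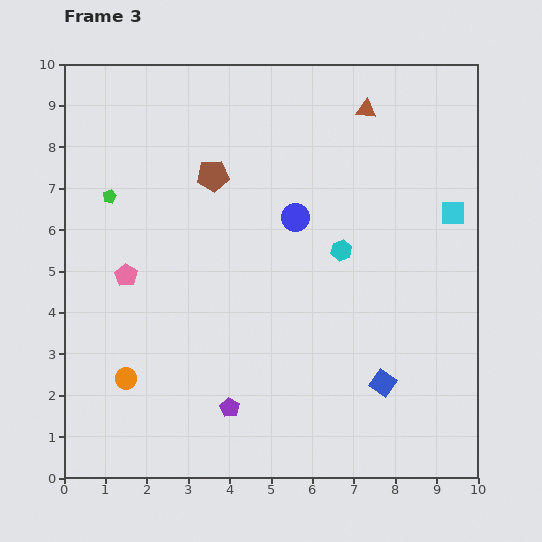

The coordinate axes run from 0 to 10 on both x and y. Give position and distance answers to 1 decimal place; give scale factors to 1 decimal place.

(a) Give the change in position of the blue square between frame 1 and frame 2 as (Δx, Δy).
(1.0, -1.8)

The blue square was at (5.7, 5.9) in frame 1 and (6.7, 4.1) in frame 2.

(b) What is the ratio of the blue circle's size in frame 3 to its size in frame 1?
1.3×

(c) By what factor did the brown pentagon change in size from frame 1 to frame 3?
1.7×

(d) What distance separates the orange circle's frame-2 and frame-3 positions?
3.4

The orange circle moved from (4.8, 3.4) to (1.5, 2.4), a distance of √(3.3² + 1.0²) ≈ 3.4.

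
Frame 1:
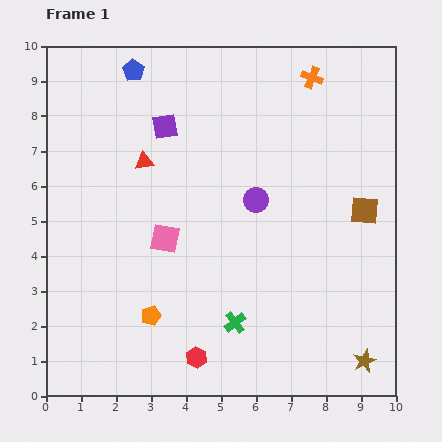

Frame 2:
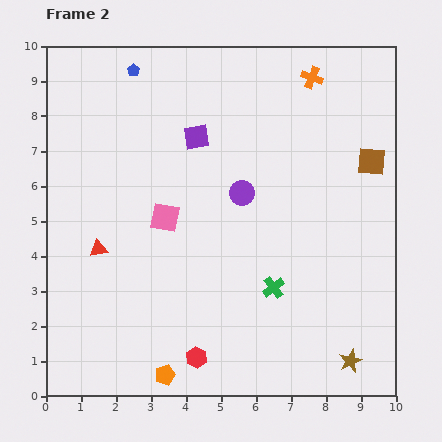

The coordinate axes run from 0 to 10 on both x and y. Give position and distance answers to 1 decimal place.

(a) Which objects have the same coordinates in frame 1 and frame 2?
the red hexagon, the orange cross, the blue pentagon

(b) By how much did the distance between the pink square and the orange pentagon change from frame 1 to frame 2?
+2.3

Distance in frame 1: 2.2. Distance in frame 2: 4.5.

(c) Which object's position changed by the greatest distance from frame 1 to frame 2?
the red triangle

(moved 2.8; next 1.7)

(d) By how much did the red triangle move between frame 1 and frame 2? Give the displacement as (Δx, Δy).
(-1.3, -2.5)

The red triangle was at (2.8, 6.7) in frame 1 and (1.5, 4.2) in frame 2.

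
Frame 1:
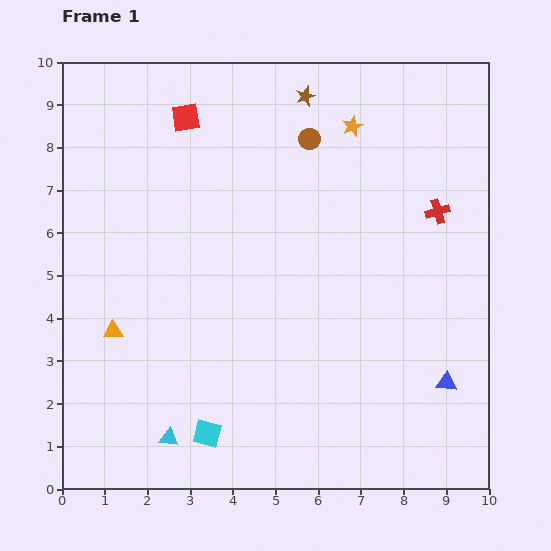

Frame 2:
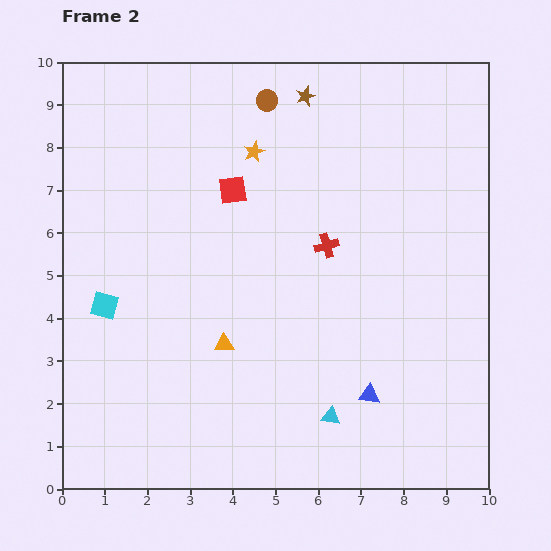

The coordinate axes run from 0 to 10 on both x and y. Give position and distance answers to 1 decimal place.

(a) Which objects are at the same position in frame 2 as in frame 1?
the brown star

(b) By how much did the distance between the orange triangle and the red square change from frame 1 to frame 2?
-1.7

Distance in frame 1: 5.3. Distance in frame 2: 3.6.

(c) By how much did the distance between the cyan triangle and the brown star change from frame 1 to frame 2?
-1.1

Distance in frame 1: 8.6. Distance in frame 2: 7.5.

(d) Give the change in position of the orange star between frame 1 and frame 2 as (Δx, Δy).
(-2.3, -0.6)

The orange star was at (6.8, 8.5) in frame 1 and (4.5, 7.9) in frame 2.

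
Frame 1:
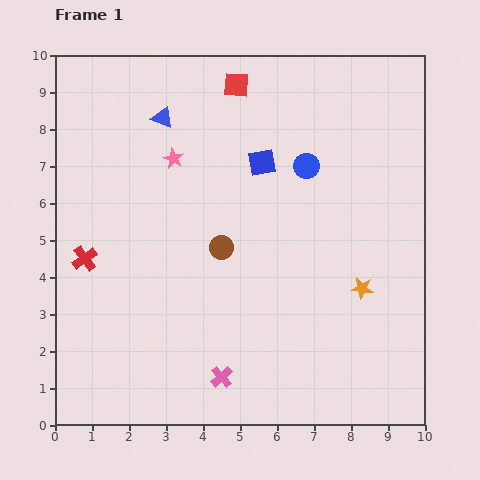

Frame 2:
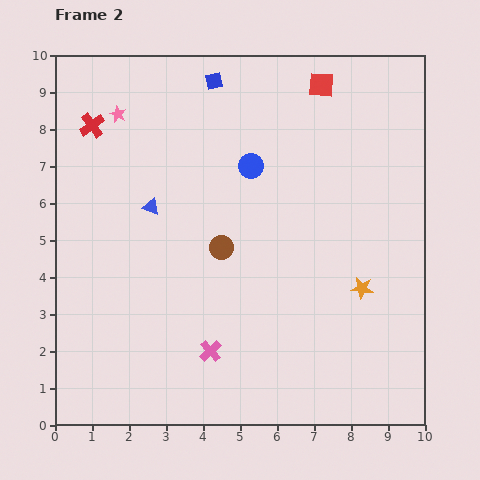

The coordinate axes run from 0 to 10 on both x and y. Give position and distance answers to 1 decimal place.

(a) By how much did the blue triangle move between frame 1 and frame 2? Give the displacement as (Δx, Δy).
(-0.3, -2.4)

The blue triangle was at (2.9, 8.3) in frame 1 and (2.6, 5.9) in frame 2.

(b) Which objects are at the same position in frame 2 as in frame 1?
the brown circle, the orange star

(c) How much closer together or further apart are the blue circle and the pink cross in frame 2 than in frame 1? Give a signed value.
-1.0

Distance in frame 1: 6.1. Distance in frame 2: 5.1.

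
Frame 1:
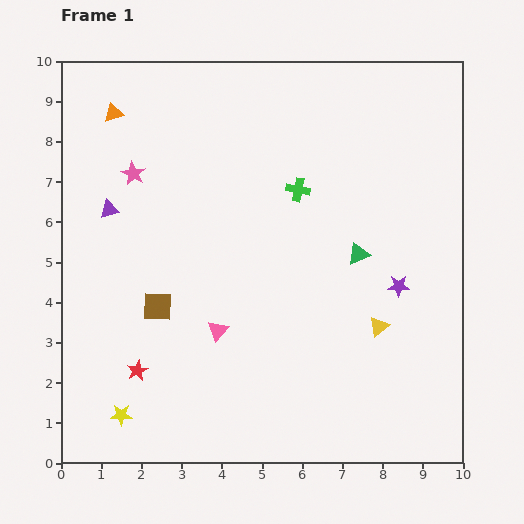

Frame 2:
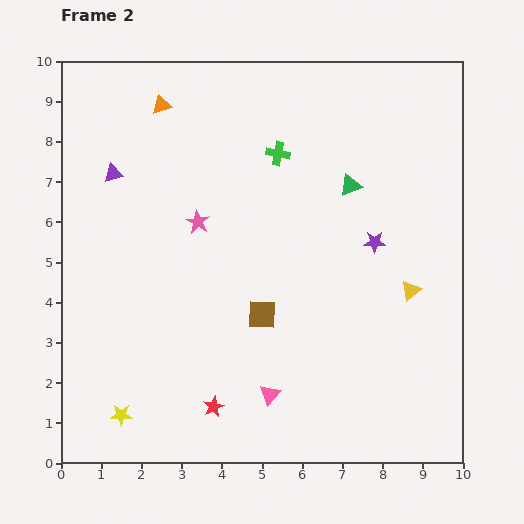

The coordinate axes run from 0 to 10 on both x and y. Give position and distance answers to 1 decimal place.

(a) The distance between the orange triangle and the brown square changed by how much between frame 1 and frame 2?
+0.9

Distance in frame 1: 4.9. Distance in frame 2: 5.8.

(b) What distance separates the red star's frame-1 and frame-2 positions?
2.1

The red star moved from (1.9, 2.3) to (3.8, 1.4), a distance of √(1.9² + 0.9²) ≈ 2.1.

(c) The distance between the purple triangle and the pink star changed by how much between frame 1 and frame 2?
+1.3

Distance in frame 1: 1.1. Distance in frame 2: 2.4.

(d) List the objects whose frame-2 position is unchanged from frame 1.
the yellow star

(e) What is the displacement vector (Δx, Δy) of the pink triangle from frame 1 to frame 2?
(1.3, -1.6)

The pink triangle was at (3.9, 3.3) in frame 1 and (5.2, 1.7) in frame 2.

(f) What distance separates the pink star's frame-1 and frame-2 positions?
2.0

The pink star moved from (1.8, 7.2) to (3.4, 6.0), a distance of √(1.6² + 1.2²) ≈ 2.0.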